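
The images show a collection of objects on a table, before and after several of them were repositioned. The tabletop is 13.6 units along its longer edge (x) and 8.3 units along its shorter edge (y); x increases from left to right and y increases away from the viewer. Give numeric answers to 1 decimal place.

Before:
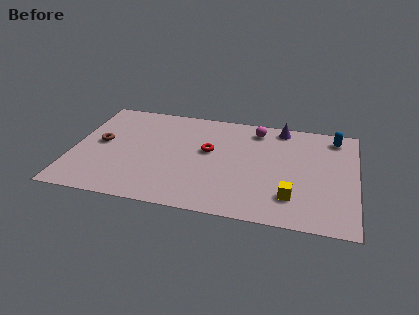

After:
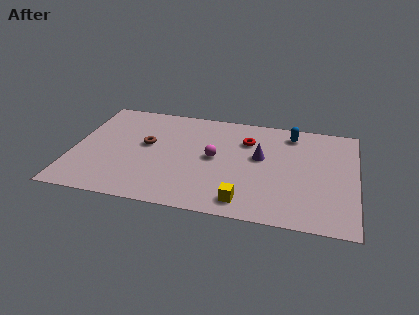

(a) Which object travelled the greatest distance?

the magenta sphere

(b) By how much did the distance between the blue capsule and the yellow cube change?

+0.7

The distance was about 5.4 in the first image and 6.1 in the second, so they moved 0.7 units further apart.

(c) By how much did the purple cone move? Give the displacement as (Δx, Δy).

(-0.9, -2.6)

The purple cone was at about (9.9, 7.4) and moved to about (9.0, 4.8).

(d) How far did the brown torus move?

2.2

The brown torus was near (1.3, 4.4) before and (3.5, 4.7) after, so it travelled √(2.2² + 0.3²) ≈ 2.2 units.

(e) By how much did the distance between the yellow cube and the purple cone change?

-1.8

The distance was about 5.4 in the first image and 3.6 in the second, so they moved 1.8 units closer together.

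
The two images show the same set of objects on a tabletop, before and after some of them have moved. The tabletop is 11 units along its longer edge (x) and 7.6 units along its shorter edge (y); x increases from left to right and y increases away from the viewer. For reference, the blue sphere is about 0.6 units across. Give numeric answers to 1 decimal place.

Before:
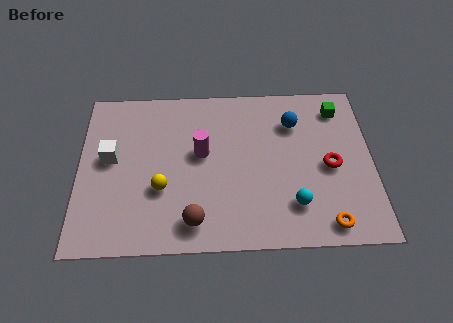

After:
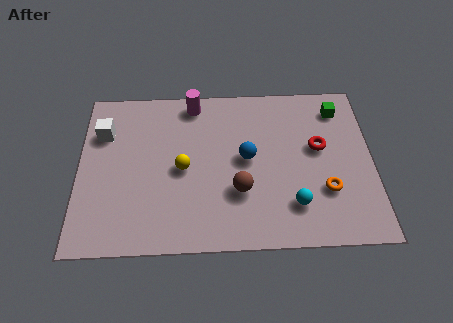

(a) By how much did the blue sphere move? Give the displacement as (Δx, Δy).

(-1.8, -1.6)

The blue sphere started near (8.1, 5.6) and ended near (6.3, 4.0).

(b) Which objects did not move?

the cyan sphere and the green cube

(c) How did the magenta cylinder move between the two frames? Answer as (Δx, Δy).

(-0.3, 2.4)

From the two frames, the magenta cylinder sits at roughly (4.6, 4.3) before and (4.3, 6.7) after.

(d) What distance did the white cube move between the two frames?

1.2

The white cube was near (1.2, 4.2) before and (0.9, 5.4) after, so it travelled √(0.3² + 1.2²) ≈ 1.2 units.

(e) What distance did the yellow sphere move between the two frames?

1.2

The yellow sphere was near (3.1, 2.7) before and (3.9, 3.6) after, so it travelled √(0.8² + 0.9²) ≈ 1.2 units.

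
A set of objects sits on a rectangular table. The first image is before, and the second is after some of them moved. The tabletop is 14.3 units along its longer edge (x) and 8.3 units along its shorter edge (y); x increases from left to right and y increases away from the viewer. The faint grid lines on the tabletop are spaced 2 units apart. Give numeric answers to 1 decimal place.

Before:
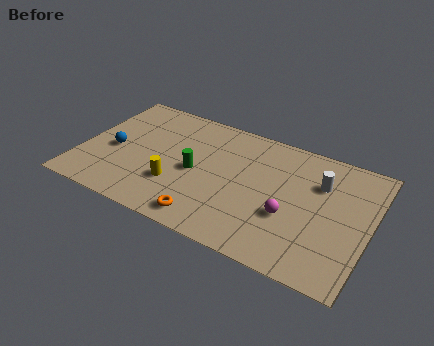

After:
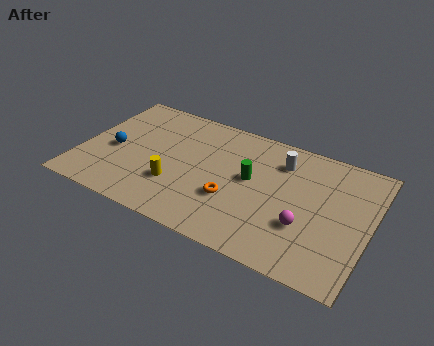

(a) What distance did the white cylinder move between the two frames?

2.1

The white cylinder was near (11.7, 5.8) before and (9.7, 6.4) after, so it travelled √(2.0² + 0.6²) ≈ 2.1 units.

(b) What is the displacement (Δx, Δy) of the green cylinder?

(2.7, 0.7)

From the two frames, the green cylinder sits at roughly (5.7, 3.9) before and (8.4, 4.6) after.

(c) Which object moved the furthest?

the green cylinder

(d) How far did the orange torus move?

2.1

From (6.7, 1.1) to (7.7, 2.9), the orange torus covered √(1.0² + 1.8²) ≈ 2.1 units.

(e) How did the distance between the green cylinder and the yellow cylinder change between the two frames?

+2.5

They were about 1.5 units apart before and 4.0 after — 2.5 units further apart.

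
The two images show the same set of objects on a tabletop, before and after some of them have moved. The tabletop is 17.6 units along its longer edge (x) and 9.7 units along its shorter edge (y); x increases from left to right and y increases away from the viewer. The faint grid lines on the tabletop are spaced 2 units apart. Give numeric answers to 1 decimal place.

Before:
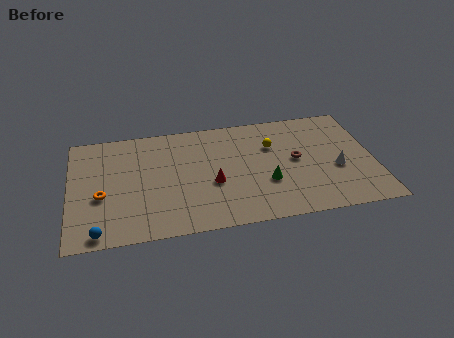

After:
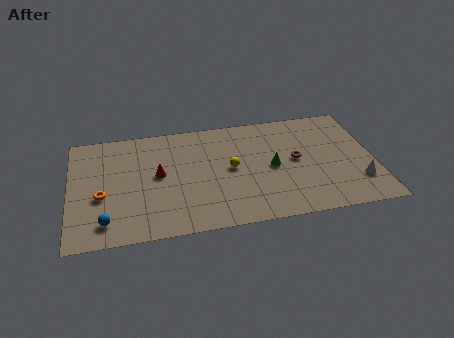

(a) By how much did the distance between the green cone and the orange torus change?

+0.4

The distance was about 9.5 in the first image and 9.9 in the second, so they moved 0.4 units further apart.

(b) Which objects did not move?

the orange torus and the brown torus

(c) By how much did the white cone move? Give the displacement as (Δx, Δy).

(1.2, -1.3)

From the two frames, the white cone sits at roughly (15.4, 3.9) before and (16.6, 2.6) after.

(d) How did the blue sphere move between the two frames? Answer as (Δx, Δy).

(0.4, 0.8)

The blue sphere was at about (1.6, 0.9) and moved to about (2.0, 1.7).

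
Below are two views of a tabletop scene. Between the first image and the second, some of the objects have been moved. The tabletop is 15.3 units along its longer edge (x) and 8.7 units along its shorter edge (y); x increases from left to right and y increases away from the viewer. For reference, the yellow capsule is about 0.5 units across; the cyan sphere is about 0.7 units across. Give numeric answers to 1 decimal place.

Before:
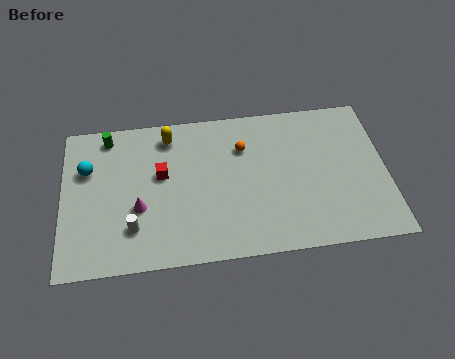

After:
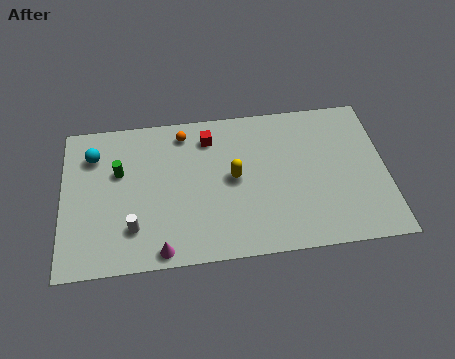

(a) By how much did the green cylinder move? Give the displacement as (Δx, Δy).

(0.5, -2.1)

The green cylinder was at about (2.2, 7.6) and moved to about (2.7, 5.5).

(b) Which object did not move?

the white cylinder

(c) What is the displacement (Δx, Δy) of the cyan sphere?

(0.3, 0.8)

From the two frames, the cyan sphere sits at roughly (1.2, 5.8) before and (1.5, 6.6) after.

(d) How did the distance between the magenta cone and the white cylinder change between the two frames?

+0.8

Before: roughly 1.1 units apart; after: 1.9. That's 0.8 units further apart.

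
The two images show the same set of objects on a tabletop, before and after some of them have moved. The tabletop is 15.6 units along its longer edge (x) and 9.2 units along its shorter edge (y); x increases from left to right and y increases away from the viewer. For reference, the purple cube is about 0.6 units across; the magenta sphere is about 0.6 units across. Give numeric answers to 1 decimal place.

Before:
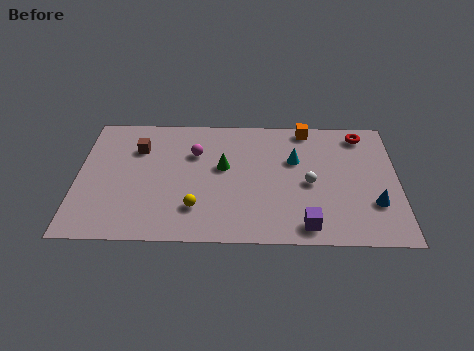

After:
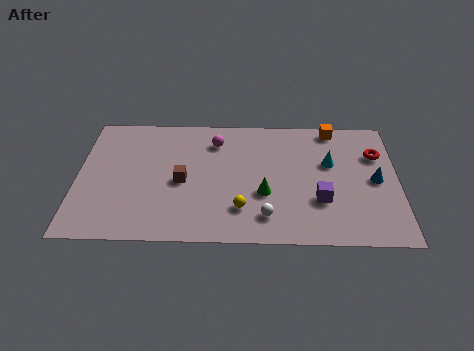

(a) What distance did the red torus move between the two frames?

1.7

The red torus was near (13.9, 7.9) before and (14.6, 6.4) after, so it travelled √(0.7² + 1.5²) ≈ 1.7 units.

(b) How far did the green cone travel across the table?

2.8

The green cone moved from about (7.1, 5.3) to (9.1, 3.4), a distance of √(2.0² + 1.9²) ≈ 2.8.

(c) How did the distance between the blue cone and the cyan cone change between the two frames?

-2.4

The distance was about 4.9 in the first image and 2.5 in the second, so they moved 2.4 units closer together.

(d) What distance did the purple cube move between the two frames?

1.9

The purple cube was near (11.1, 1.2) before and (11.8, 3.0) after, so it travelled √(0.7² + 1.8²) ≈ 1.9 units.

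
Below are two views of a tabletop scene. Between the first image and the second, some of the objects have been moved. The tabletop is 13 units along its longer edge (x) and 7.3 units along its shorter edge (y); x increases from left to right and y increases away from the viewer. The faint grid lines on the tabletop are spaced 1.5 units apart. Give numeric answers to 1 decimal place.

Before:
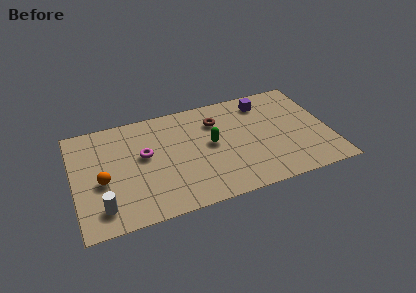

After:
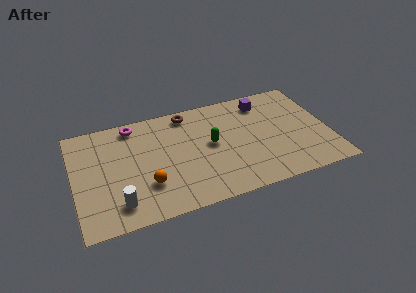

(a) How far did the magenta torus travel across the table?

2.2

The magenta torus moved from about (3.6, 4.2) to (3.2, 6.4), a distance of √(0.4² + 2.2²) ≈ 2.2.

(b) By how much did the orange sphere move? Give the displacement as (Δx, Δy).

(2.2, -0.9)

From the two frames, the orange sphere sits at roughly (1.4, 3.1) before and (3.6, 2.2) after.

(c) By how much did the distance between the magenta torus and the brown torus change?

-1.2

Before: roughly 4.0 units apart; after: 2.8. That's 1.2 units closer together.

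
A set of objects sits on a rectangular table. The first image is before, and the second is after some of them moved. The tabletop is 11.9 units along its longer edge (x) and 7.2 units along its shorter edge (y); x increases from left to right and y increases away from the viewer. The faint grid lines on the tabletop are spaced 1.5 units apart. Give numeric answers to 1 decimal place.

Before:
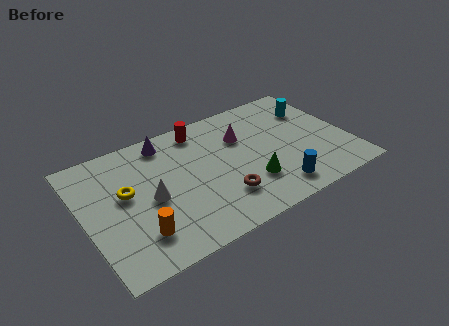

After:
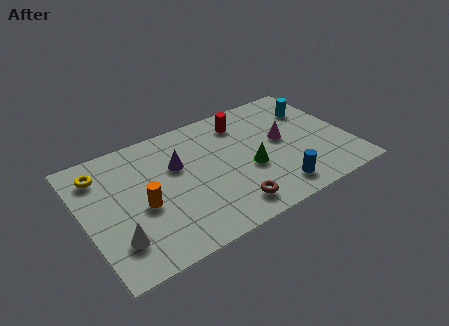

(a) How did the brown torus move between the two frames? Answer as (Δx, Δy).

(0.2, -0.7)

The brown torus was at about (5.9, 1.9) and moved to about (6.1, 1.2).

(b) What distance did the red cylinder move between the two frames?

1.9

The red cylinder was near (5.6, 6.2) before and (7.5, 5.8) after, so it travelled √(1.9² + 0.4²) ≈ 1.9 units.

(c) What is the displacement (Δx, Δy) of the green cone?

(0.1, 0.8)

From the two frames, the green cone sits at roughly (7.2, 2.1) before and (7.3, 2.9) after.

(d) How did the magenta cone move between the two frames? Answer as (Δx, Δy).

(1.7, -1.0)

The magenta cone started near (7.3, 4.9) and ended near (9.0, 3.9).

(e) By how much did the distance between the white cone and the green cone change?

+1.7

Before: roughly 4.5 units apart; after: 6.2. That's 1.7 units further apart.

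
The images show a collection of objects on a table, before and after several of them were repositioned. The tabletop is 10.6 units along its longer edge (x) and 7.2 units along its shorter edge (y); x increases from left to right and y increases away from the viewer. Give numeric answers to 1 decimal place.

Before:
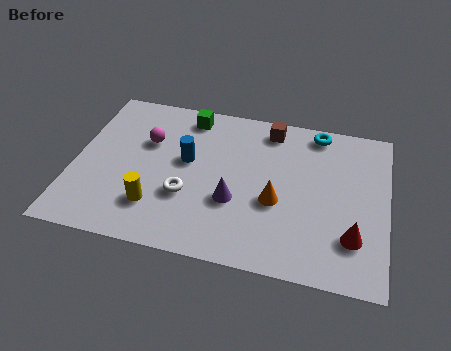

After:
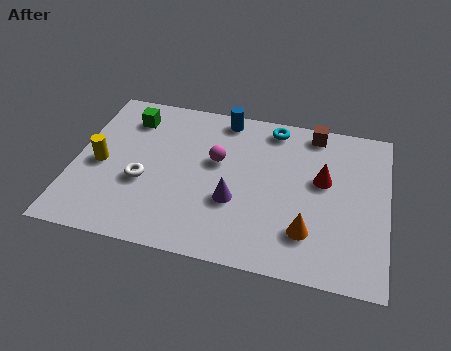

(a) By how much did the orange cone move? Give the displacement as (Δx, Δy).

(1.1, -1.1)

From the two frames, the orange cone sits at roughly (6.9, 2.9) before and (8.0, 1.8) after.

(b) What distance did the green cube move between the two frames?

2.1

The green cube moved from about (3.7, 6.2) to (1.7, 5.7), a distance of √(2.0² + 0.5²) ≈ 2.1.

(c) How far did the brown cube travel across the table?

1.5

From (6.5, 6.2) to (8.0, 6.4), the brown cube covered √(1.5² + 0.2²) ≈ 1.5 units.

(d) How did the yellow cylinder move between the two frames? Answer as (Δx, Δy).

(-2.0, 1.5)

From the two frames, the yellow cylinder sits at roughly (2.9, 1.8) before and (0.9, 3.3) after.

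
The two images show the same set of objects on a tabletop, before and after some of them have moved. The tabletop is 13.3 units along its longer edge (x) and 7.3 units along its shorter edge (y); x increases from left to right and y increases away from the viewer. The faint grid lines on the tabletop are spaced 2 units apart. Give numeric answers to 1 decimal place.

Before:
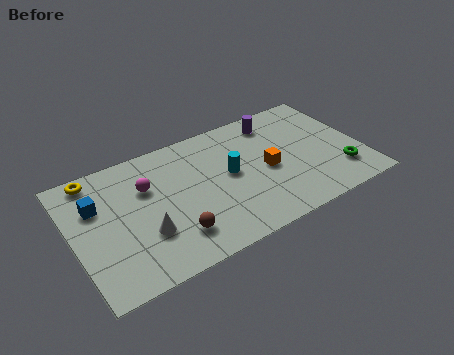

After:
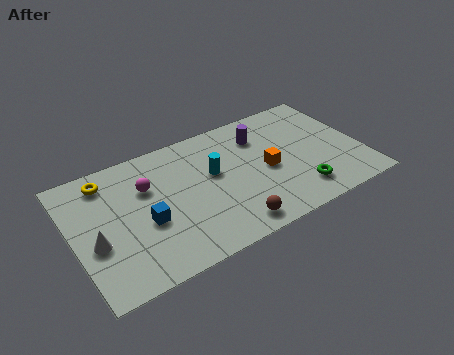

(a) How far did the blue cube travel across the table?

2.8

The blue cube moved from about (1.2, 4.9) to (3.2, 3.0), a distance of √(2.0² + 1.9²) ≈ 2.8.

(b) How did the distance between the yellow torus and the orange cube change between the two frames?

-0.6

The distance was about 8.2 in the first image and 7.6 in the second, so they moved 0.6 units closer together.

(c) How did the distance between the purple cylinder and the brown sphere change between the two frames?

-2.0

Before: roughly 7.0 units apart; after: 5.0. That's 2.0 units closer together.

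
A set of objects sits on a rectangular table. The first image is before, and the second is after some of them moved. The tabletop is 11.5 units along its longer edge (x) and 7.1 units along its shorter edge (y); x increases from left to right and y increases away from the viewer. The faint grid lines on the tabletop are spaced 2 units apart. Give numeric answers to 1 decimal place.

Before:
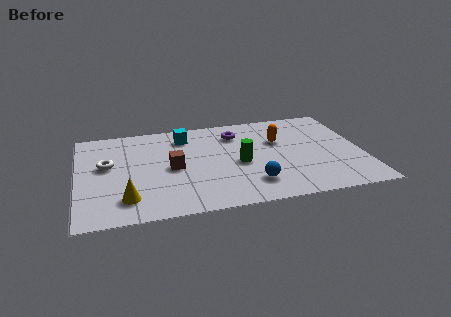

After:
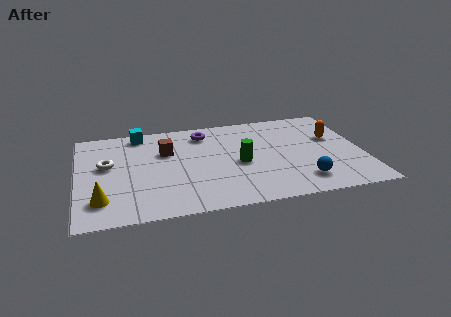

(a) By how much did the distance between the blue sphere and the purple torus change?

+1.8

They were about 3.9 units apart before and 5.7 after — 1.8 units further apart.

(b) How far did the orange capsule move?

2.2

The orange capsule was near (8.2, 4.6) before and (10.4, 4.4) after, so it travelled √(2.2² + 0.2²) ≈ 2.2 units.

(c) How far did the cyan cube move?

1.9

The cyan cube moved from about (4.4, 5.7) to (2.6, 6.3), a distance of √(1.8² + 0.6²) ≈ 1.9.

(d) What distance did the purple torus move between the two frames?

1.3

The purple torus was near (6.5, 5.5) before and (5.2, 5.8) after, so it travelled √(1.3² + 0.3²) ≈ 1.3 units.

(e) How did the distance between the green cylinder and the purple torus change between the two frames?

+0.6

Before: roughly 2.3 units apart; after: 2.9. That's 0.6 units further apart.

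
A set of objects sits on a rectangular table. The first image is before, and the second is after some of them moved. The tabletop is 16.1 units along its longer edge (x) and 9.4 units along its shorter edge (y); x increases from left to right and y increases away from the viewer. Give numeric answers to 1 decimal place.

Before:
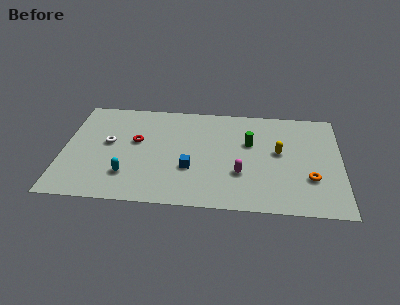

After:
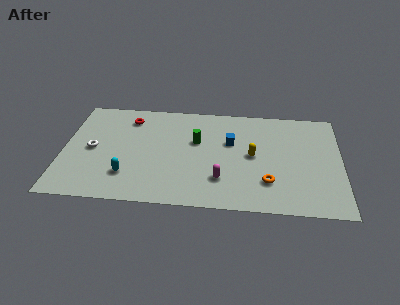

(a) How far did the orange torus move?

2.5

The orange torus moved from about (14.3, 3.0) to (11.9, 2.5), a distance of √(2.4² + 0.5²) ≈ 2.5.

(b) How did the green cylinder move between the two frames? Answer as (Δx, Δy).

(-3.1, -0.1)

The green cylinder started near (10.8, 5.9) and ended near (7.7, 5.8).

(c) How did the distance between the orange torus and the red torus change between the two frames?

-0.7

Before: roughly 10.4 units apart; after: 9.7. That's 0.7 units closer together.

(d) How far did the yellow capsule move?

1.6

From (12.5, 5.2) to (11.0, 4.8), the yellow capsule covered √(1.5² + 0.4²) ≈ 1.6 units.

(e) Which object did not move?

the cyan capsule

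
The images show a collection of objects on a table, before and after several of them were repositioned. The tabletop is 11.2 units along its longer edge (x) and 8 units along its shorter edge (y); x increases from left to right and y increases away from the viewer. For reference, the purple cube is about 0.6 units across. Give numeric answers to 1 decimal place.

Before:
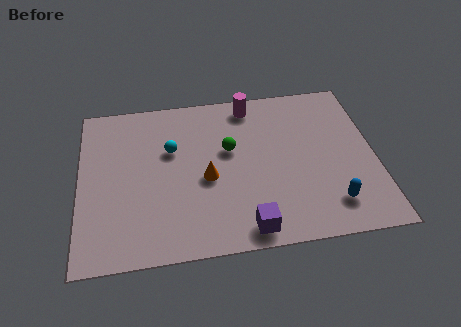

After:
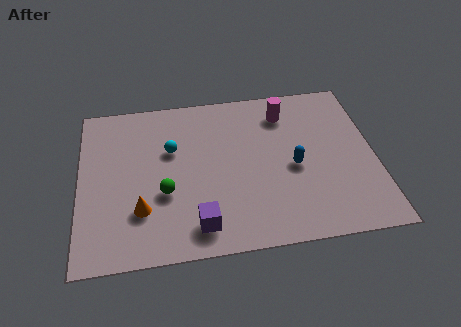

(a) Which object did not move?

the cyan sphere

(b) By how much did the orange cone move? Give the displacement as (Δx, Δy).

(-2.5, -1.2)

The orange cone was at about (4.8, 3.5) and moved to about (2.3, 2.3).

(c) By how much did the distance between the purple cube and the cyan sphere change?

-1.1

The distance was about 5.0 in the first image and 3.9 in the second, so they moved 1.1 units closer together.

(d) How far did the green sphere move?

3.1

The green sphere was near (5.7, 4.8) before and (3.2, 3.0) after, so it travelled √(2.5² + 1.8²) ≈ 3.1 units.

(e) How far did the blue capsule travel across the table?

2.4

From (9.4, 1.6) to (8.1, 3.6), the blue capsule covered √(1.3² + 2.0²) ≈ 2.4 units.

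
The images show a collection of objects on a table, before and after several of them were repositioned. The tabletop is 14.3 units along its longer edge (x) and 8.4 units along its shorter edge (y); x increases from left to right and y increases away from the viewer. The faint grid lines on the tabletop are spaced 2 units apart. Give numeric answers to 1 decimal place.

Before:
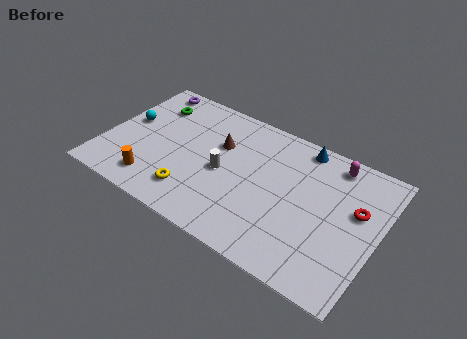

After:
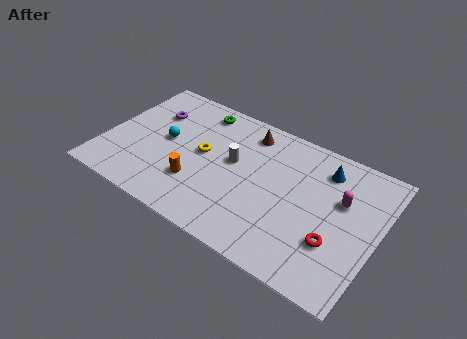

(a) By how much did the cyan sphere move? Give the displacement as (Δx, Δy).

(2.1, -0.3)

From the two frames, the cyan sphere sits at roughly (1.0, 4.7) before and (3.1, 4.4) after.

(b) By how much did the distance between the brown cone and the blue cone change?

-0.5

The distance was about 4.6 in the first image and 4.1 in the second, so they moved 0.5 units closer together.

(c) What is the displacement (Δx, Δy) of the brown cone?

(1.3, 1.5)

From the two frames, the brown cone sits at roughly (5.8, 5.5) before and (7.1, 7.0) after.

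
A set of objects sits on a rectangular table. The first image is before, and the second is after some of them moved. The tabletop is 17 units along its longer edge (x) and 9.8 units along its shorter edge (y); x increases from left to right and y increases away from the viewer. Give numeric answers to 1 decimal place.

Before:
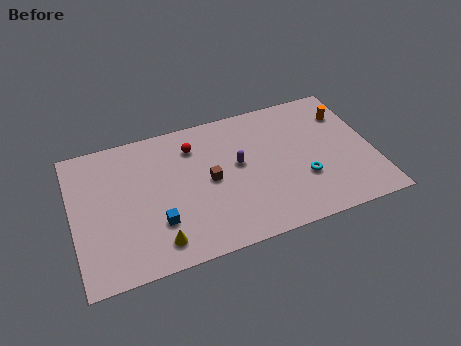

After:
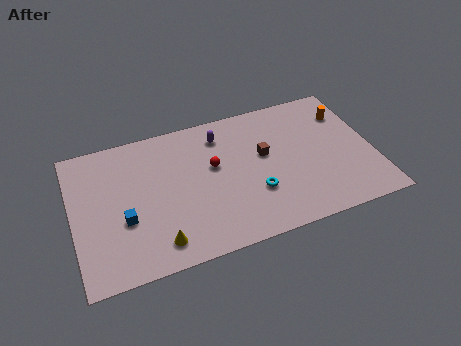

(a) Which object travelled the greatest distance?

the brown cube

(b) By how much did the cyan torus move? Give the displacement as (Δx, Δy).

(-2.8, -0.1)

The cyan torus was at about (12.9, 3.3) and moved to about (10.1, 3.2).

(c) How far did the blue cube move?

2.0

From (4.6, 2.9) to (2.8, 3.7), the blue cube covered √(1.8² + 0.8²) ≈ 2.0 units.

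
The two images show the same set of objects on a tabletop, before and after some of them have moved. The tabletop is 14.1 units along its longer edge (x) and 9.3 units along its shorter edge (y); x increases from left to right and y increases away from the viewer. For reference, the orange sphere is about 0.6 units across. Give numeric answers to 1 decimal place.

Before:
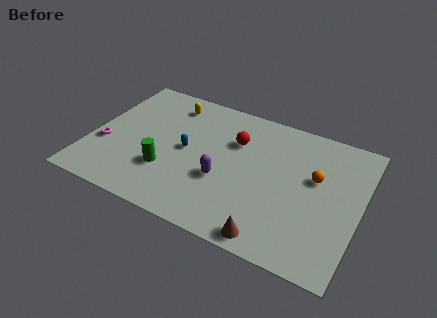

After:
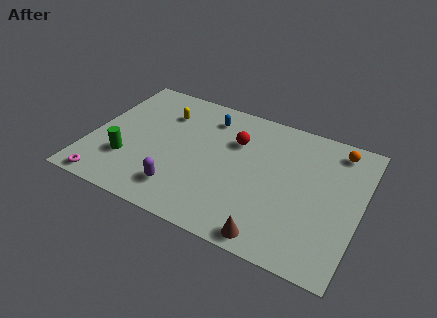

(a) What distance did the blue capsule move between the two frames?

2.9

The blue capsule moved from about (5.0, 4.7) to (5.8, 7.5), a distance of √(0.8² + 2.8²) ≈ 2.9.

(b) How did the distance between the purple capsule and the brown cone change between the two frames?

+1.1

The distance was about 3.9 in the first image and 5.0 in the second, so they moved 1.1 units further apart.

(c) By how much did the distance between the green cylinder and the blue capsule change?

+4.0

Before: roughly 2.0 units apart; after: 6.0. That's 4.0 units further apart.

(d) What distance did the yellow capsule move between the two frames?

0.8

From (3.7, 7.7) to (3.5, 6.9), the yellow capsule covered √(0.2² + 0.8²) ≈ 0.8 units.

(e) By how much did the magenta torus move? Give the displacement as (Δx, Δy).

(0.5, -2.6)

The magenta torus was at about (0.8, 3.4) and moved to about (1.3, 0.8).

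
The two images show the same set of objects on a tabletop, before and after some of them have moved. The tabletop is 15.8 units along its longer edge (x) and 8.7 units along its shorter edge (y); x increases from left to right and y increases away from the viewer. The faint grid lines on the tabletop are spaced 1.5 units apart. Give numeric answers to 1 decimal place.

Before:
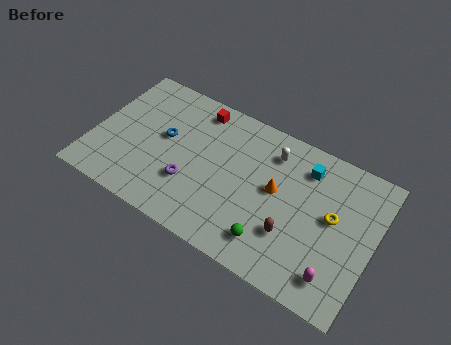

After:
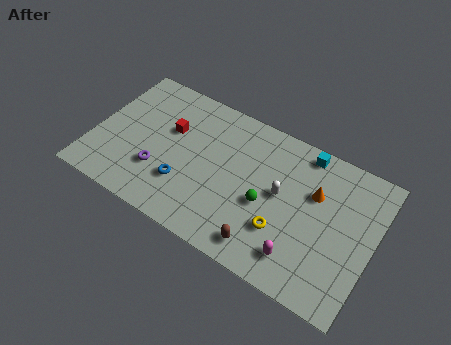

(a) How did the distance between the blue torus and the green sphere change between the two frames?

-2.7

Before: roughly 7.3 units apart; after: 4.6. That's 2.7 units closer together.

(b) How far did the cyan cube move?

0.9

The cyan cube was near (11.7, 6.9) before and (11.5, 7.8) after, so it travelled √(0.2² + 0.9²) ≈ 0.9 units.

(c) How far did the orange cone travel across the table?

2.3

The orange cone moved from about (10.3, 4.8) to (12.4, 5.7), a distance of √(2.1² + 0.9²) ≈ 2.3.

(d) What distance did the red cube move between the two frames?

2.4

From (5.4, 7.5) to (4.1, 5.5), the red cube covered √(1.3² + 2.0²) ≈ 2.4 units.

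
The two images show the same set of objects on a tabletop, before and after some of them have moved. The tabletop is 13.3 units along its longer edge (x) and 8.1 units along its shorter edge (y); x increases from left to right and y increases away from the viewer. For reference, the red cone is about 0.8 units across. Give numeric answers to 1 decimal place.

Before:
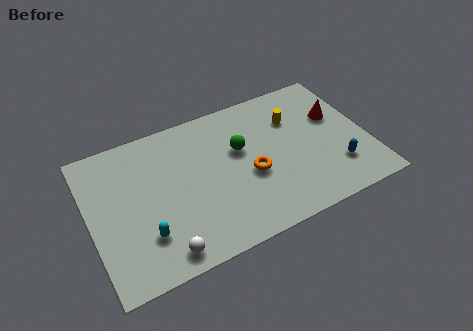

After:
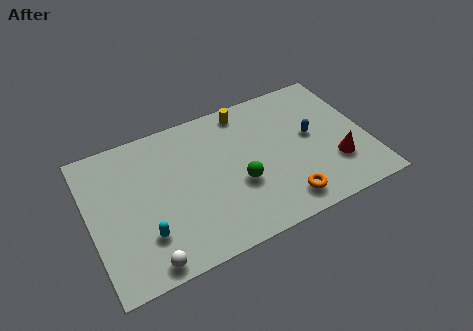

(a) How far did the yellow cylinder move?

2.6

The yellow cylinder moved from about (10.0, 5.7) to (7.8, 7.1), a distance of √(2.2² + 1.4²) ≈ 2.6.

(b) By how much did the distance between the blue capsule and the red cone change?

-0.8

Before: roughly 3.0 units apart; after: 2.2. That's 0.8 units closer together.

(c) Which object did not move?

the cyan capsule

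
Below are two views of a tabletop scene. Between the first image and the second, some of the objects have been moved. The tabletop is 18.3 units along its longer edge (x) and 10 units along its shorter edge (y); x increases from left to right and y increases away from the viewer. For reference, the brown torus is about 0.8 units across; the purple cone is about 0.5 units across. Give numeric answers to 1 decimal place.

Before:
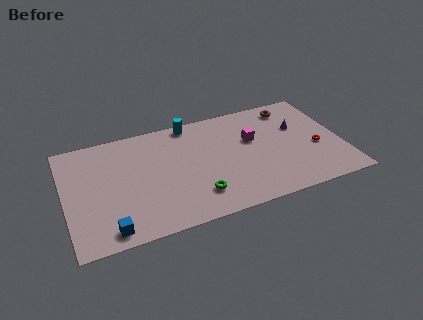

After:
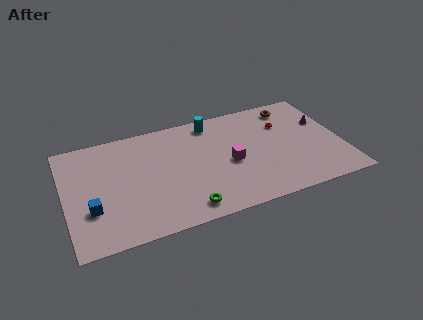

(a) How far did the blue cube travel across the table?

2.3

From (2.6, 1.2) to (1.6, 3.3), the blue cube covered √(1.0² + 2.1²) ≈ 2.3 units.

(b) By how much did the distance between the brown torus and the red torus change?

-2.9

Before: roughly 4.6 units apart; after: 1.7. That's 2.9 units closer together.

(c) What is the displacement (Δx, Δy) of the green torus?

(-0.8, -0.9)

From the two frames, the green torus sits at roughly (8.4, 2.3) before and (7.6, 1.4) after.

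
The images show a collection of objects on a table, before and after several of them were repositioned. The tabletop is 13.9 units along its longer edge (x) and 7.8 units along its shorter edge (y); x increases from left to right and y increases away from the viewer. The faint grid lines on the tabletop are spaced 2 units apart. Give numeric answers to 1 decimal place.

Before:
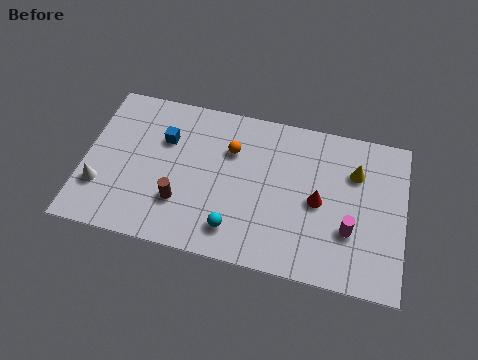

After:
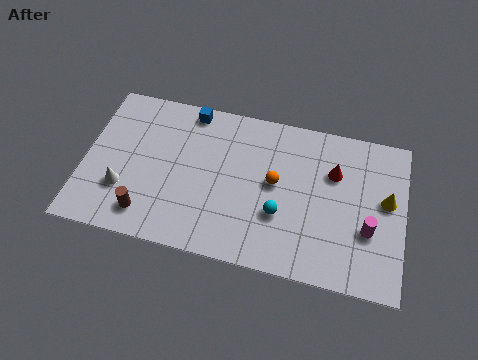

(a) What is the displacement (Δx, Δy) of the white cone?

(1.0, 0.1)

The white cone started near (0.8, 2.3) and ended near (1.8, 2.4).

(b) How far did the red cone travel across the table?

1.7

From (10.2, 3.7) to (10.8, 5.3), the red cone covered √(0.6² + 1.6²) ≈ 1.7 units.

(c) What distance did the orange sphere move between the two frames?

2.3

The orange sphere moved from about (6.3, 5.4) to (8.3, 4.2), a distance of √(2.0² + 1.2²) ≈ 2.3.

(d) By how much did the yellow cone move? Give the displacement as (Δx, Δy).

(1.4, -1.1)

The yellow cone was at about (11.7, 5.5) and moved to about (13.1, 4.4).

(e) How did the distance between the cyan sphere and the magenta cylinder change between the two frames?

-1.2

They were about 5.0 units apart before and 3.8 after — 1.2 units closer together.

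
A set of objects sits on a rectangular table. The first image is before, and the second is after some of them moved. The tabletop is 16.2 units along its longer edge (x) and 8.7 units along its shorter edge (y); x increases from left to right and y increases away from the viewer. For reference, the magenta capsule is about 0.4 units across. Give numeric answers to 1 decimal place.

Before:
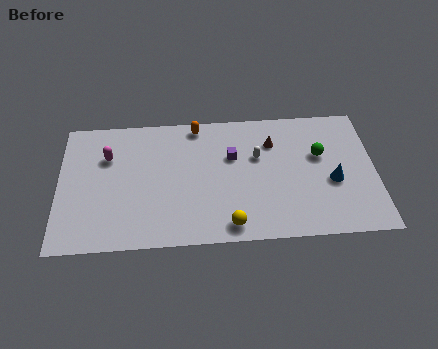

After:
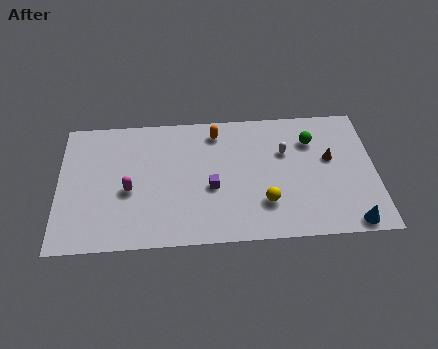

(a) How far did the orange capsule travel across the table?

1.1

From (7.1, 7.8) to (8.1, 7.3), the orange capsule covered √(1.0² + 0.5²) ≈ 1.1 units.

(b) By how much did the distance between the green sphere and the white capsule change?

-1.6

They were about 3.2 units apart before and 1.6 after — 1.6 units closer together.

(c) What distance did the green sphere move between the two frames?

1.1

The green sphere was near (13.4, 5.4) before and (13.0, 6.4) after, so it travelled √(0.4² + 1.0²) ≈ 1.1 units.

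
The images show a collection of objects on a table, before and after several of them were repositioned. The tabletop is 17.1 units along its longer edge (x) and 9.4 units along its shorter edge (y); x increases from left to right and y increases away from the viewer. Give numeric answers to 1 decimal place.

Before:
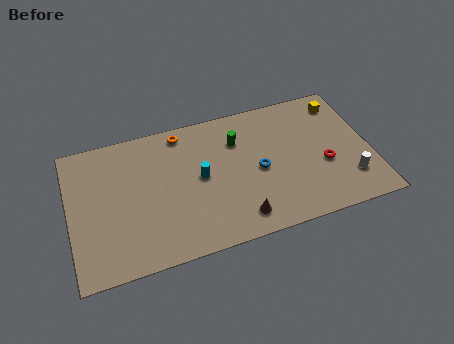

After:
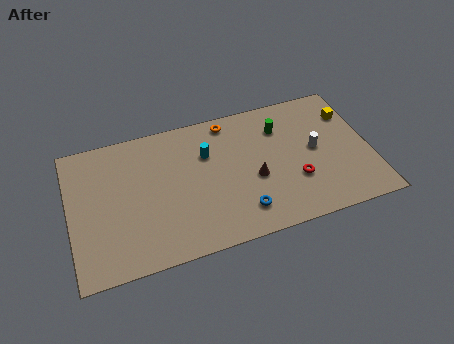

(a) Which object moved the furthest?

the white cylinder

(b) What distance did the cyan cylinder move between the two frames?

1.6

The cyan cylinder was near (7.4, 4.9) before and (7.9, 6.4) after, so it travelled √(0.5² + 1.5²) ≈ 1.6 units.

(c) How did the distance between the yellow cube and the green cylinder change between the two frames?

-2.2

Before: roughly 6.2 units apart; after: 4.0. That's 2.2 units closer together.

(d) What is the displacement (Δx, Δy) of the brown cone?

(1.1, 2.4)

The brown cone started near (9.3, 1.5) and ended near (10.4, 3.9).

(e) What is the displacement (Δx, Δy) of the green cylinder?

(2.5, 0.2)

The green cylinder started near (9.7, 6.8) and ended near (12.2, 7.0).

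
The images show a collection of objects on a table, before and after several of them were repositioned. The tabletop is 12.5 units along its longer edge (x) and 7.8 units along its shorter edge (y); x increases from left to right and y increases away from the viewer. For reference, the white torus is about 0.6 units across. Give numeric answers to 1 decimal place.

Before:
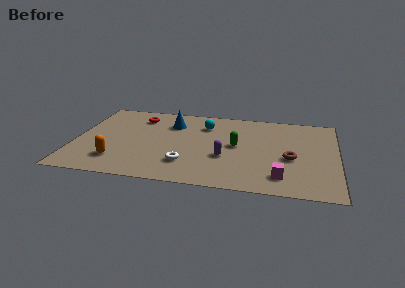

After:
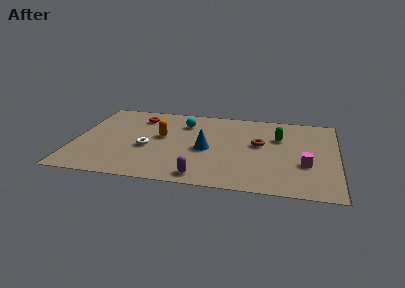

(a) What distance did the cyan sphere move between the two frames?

1.0

From (6.1, 5.9) to (5.1, 5.9), the cyan sphere covered √(1.0² + 0.0²) ≈ 1.0 units.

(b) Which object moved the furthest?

the orange capsule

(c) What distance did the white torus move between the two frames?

2.2

The white torus moved from about (5.4, 2.0) to (3.5, 3.2), a distance of √(1.9² + 1.2²) ≈ 2.2.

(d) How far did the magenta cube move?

1.7

The magenta cube moved from about (9.9, 1.5) to (11.0, 2.8), a distance of √(1.1² + 1.3²) ≈ 1.7.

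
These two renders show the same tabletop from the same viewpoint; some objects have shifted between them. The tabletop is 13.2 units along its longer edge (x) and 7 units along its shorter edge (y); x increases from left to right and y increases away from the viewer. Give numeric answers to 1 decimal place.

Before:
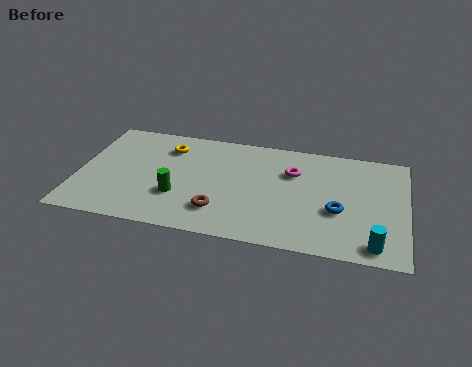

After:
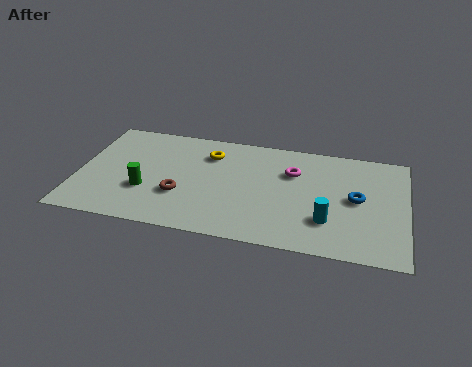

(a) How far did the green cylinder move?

1.3

The green cylinder moved from about (4.1, 2.3) to (2.8, 2.4), a distance of √(1.3² + 0.1²) ≈ 1.3.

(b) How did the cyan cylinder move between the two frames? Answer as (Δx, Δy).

(-1.9, 1.1)

From the two frames, the cyan cylinder sits at roughly (12.0, 0.9) before and (10.1, 2.0) after.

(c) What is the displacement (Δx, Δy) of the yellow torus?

(1.7, -0.1)

The yellow torus was at about (3.5, 5.4) and moved to about (5.2, 5.3).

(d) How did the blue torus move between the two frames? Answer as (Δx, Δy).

(0.7, 0.9)

The blue torus was at about (10.5, 2.7) and moved to about (11.2, 3.6).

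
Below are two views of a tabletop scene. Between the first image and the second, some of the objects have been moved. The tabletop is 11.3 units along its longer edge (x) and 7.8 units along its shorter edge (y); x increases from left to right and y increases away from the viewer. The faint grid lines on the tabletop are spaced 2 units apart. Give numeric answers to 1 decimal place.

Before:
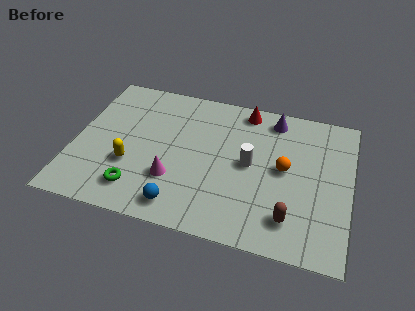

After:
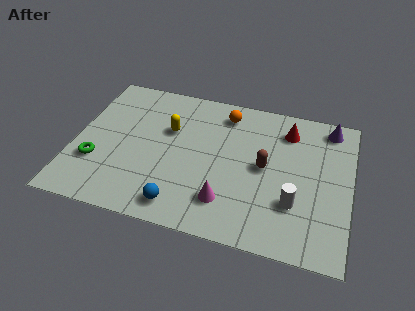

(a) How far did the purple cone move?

2.3

From (8.0, 6.7) to (10.3, 6.8), the purple cone covered √(2.3² + 0.1²) ≈ 2.3 units.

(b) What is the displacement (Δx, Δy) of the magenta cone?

(2.2, -0.6)

The magenta cone was at about (4.2, 2.4) and moved to about (6.4, 1.8).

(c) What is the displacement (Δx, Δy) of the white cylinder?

(1.9, -1.6)

The white cylinder was at about (7.2, 4.0) and moved to about (9.1, 2.4).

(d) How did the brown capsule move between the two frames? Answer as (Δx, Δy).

(-1.2, 2.4)

The brown capsule started near (9.0, 1.6) and ended near (7.8, 4.0).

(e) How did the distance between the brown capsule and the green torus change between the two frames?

+0.8

Before: roughly 6.2 units apart; after: 7.0. That's 0.8 units further apart.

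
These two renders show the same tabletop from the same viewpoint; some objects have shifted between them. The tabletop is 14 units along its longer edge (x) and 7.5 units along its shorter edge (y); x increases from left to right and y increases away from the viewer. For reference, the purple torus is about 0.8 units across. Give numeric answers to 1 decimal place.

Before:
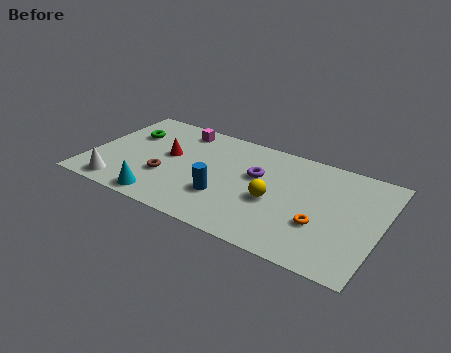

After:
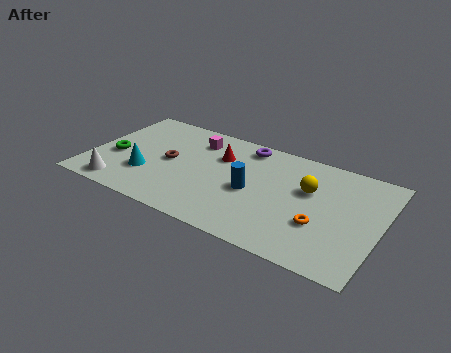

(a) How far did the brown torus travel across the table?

1.2

The brown torus was near (3.8, 2.6) before and (3.8, 3.8) after, so it travelled √(0.0² + 1.2²) ≈ 1.2 units.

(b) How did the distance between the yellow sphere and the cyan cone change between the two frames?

+2.3

Before: roughly 5.6 units apart; after: 7.9. That's 2.3 units further apart.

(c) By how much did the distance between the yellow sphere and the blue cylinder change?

+0.5

Before: roughly 2.4 units apart; after: 2.9. That's 0.5 units further apart.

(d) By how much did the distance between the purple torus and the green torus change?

+0.5

The distance was about 6.4 in the first image and 6.9 in the second, so they moved 0.5 units further apart.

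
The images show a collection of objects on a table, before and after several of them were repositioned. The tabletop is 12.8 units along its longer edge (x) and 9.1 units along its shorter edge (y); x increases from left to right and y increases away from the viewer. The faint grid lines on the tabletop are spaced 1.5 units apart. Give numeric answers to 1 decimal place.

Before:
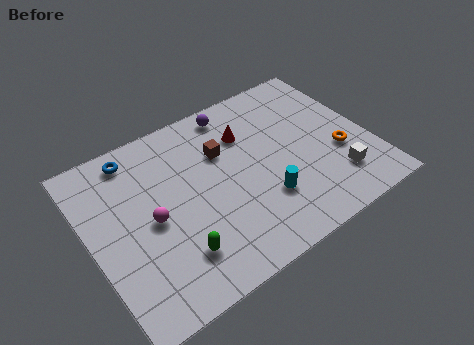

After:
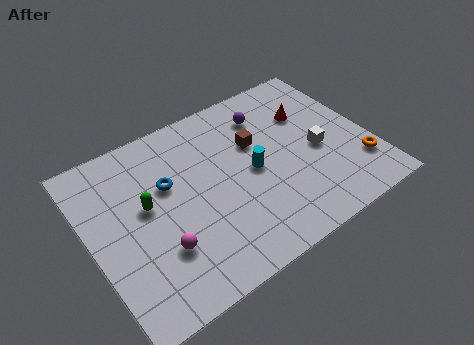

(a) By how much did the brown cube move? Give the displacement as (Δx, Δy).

(1.5, -0.3)

The brown cube was at about (6.3, 6.1) and moved to about (7.8, 5.8).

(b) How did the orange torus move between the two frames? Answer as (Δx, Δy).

(0.7, -1.1)

The orange torus was at about (11.3, 3.4) and moved to about (12.0, 2.3).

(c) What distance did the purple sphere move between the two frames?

1.7

From (7.2, 8.0) to (8.6, 7.1), the purple sphere covered √(1.4² + 0.9²) ≈ 1.7 units.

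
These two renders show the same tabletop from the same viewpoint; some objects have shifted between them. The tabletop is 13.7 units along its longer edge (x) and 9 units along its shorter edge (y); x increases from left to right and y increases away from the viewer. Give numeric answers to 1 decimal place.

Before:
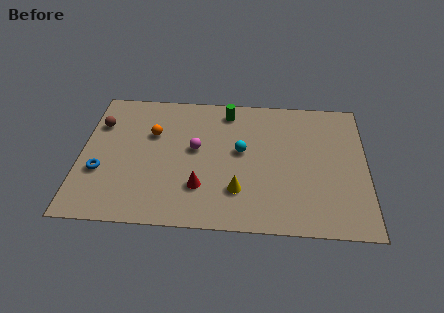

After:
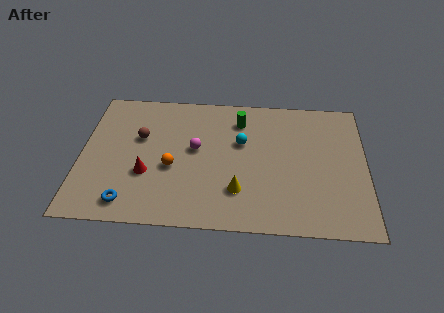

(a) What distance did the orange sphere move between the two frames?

2.4

The orange sphere moved from about (3.4, 5.9) to (4.4, 3.7), a distance of √(1.0² + 2.2²) ≈ 2.4.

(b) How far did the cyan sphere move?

0.6

The cyan sphere was near (7.7, 5.0) before and (7.7, 5.6) after, so it travelled √(0.0² + 0.6²) ≈ 0.6 units.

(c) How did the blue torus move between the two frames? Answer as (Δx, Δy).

(1.4, -1.9)

The blue torus was at about (1.0, 3.2) and moved to about (2.4, 1.3).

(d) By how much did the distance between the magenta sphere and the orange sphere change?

-0.6

The distance was about 2.3 in the first image and 1.7 in the second, so they moved 0.6 units closer together.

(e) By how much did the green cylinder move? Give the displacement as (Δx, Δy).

(0.6, -0.6)

From the two frames, the green cylinder sits at roughly (7.0, 7.7) before and (7.6, 7.1) after.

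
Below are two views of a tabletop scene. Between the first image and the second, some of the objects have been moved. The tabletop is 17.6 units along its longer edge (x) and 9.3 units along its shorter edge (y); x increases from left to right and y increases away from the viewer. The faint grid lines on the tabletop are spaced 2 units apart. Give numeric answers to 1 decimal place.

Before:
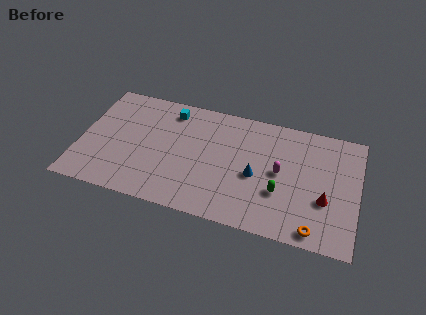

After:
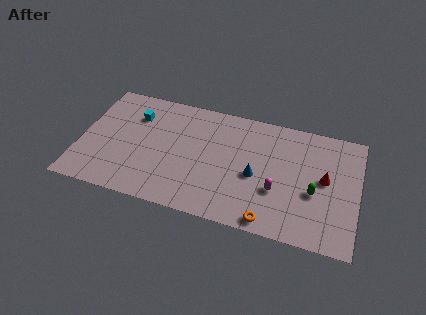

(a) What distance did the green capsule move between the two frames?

2.2

The green capsule moved from about (12.8, 3.2) to (14.9, 3.8), a distance of √(2.1² + 0.6²) ≈ 2.2.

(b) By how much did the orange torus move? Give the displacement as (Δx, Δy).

(-2.8, -0.1)

The orange torus was at about (15.1, 1.0) and moved to about (12.3, 0.9).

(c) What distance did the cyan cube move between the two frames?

2.4

From (5.5, 7.8) to (3.3, 6.8), the cyan cube covered √(2.2² + 1.0²) ≈ 2.4 units.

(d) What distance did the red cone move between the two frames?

1.6

The red cone moved from about (15.6, 3.4) to (15.5, 5.0), a distance of √(0.1² + 1.6²) ≈ 1.6.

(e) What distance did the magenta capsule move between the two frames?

1.5

The magenta capsule was near (12.7, 4.8) before and (12.6, 3.3) after, so it travelled √(0.1² + 1.5²) ≈ 1.5 units.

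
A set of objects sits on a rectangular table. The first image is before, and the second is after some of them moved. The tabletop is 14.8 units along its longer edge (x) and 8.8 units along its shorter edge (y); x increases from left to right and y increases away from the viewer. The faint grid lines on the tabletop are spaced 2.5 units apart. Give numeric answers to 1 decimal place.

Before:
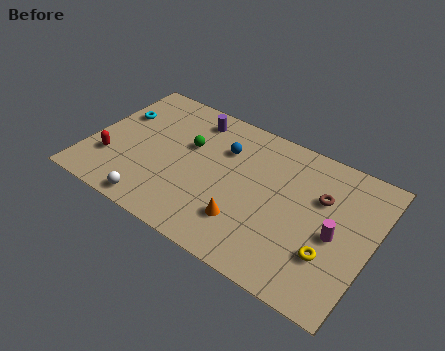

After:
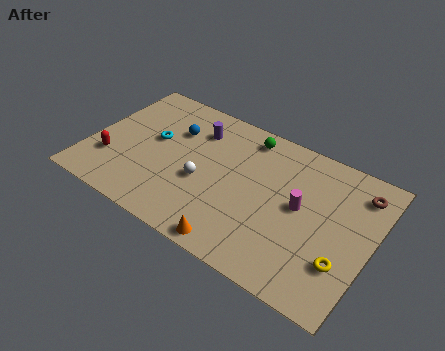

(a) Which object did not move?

the red capsule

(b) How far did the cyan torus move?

2.2

The cyan torus moved from about (1.1, 5.8) to (3.2, 5.0), a distance of √(2.1² + 0.8²) ≈ 2.2.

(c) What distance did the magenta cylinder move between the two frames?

2.0

From (13.0, 4.0) to (11.1, 4.7), the magenta cylinder covered √(1.9² + 0.7²) ≈ 2.0 units.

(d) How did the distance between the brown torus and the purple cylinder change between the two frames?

+1.3

They were about 7.3 units apart before and 8.6 after — 1.3 units further apart.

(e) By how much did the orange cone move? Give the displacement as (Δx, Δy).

(-0.2, -1.5)

The orange cone started near (8.6, 2.3) and ended near (8.4, 0.8).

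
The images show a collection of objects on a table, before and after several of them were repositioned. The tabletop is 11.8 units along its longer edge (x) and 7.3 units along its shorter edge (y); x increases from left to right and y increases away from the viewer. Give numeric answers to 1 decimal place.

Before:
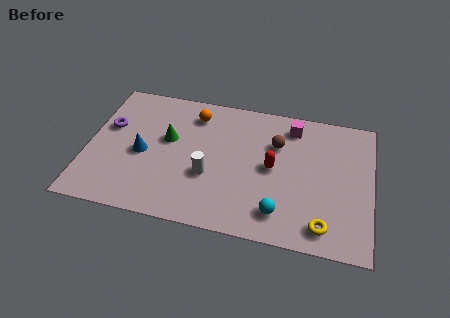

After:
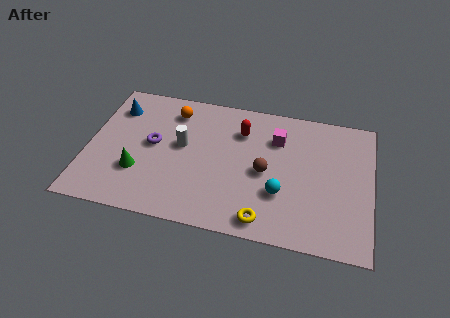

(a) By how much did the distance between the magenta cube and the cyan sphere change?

-1.8

Before: roughly 4.7 units apart; after: 2.9. That's 1.8 units closer together.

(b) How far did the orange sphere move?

0.9

The orange sphere was near (4.3, 5.9) before and (3.4, 5.9) after, so it travelled √(0.9² + 0.0²) ≈ 0.9 units.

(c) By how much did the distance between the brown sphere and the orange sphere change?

+1.1

The distance was about 3.6 in the first image and 4.7 in the second, so they moved 1.1 units further apart.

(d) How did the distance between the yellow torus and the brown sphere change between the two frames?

-1.9

They were about 4.4 units apart before and 2.5 after — 1.9 units closer together.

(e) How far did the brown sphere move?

1.6

From (7.8, 5.0) to (7.4, 3.4), the brown sphere covered √(0.4² + 1.6²) ≈ 1.6 units.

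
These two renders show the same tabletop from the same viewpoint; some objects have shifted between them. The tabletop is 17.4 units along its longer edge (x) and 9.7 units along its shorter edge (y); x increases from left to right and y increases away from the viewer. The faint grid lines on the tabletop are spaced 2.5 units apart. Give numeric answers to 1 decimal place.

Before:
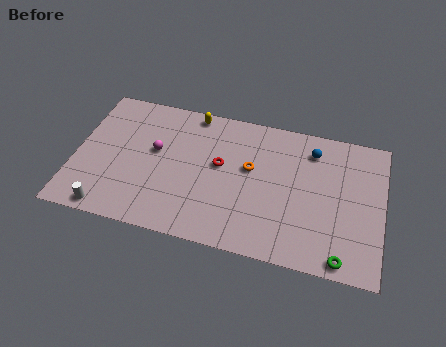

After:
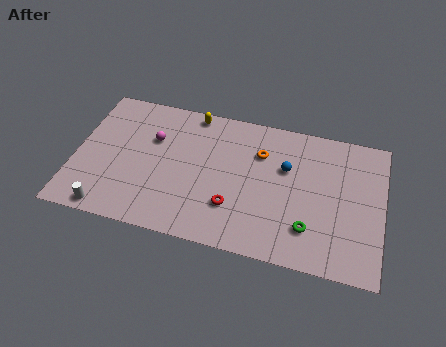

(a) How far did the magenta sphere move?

0.8

From (4.5, 5.6) to (4.3, 6.4), the magenta sphere covered √(0.2² + 0.8²) ≈ 0.8 units.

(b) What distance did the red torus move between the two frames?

2.8

The red torus moved from about (8.2, 5.5) to (9.1, 2.8), a distance of √(0.9² + 2.7²) ≈ 2.8.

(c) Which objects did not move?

the white cylinder and the yellow capsule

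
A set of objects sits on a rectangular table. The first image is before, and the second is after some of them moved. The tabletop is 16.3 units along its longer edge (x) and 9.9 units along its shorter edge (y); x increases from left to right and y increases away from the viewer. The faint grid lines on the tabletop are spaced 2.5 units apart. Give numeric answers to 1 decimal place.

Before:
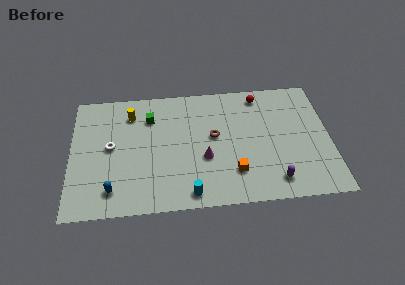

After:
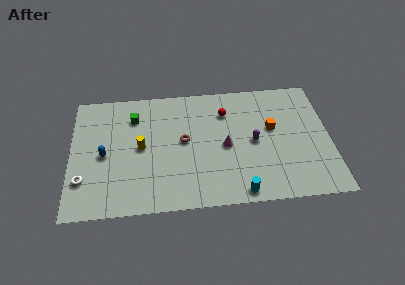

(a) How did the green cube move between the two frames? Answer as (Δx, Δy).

(-1.0, 0.1)

The green cube was at about (5.0, 7.4) and moved to about (4.0, 7.5).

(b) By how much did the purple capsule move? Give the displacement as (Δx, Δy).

(-1.2, 3.2)

The purple capsule was at about (12.7, 1.6) and moved to about (11.5, 4.8).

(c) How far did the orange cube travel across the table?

4.1

From (10.2, 2.5) to (12.7, 5.8), the orange cube covered √(2.5² + 3.3²) ≈ 4.1 units.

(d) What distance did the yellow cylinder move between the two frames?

2.9

The yellow cylinder moved from about (3.8, 7.8) to (4.4, 5.0), a distance of √(0.6² + 2.8²) ≈ 2.9.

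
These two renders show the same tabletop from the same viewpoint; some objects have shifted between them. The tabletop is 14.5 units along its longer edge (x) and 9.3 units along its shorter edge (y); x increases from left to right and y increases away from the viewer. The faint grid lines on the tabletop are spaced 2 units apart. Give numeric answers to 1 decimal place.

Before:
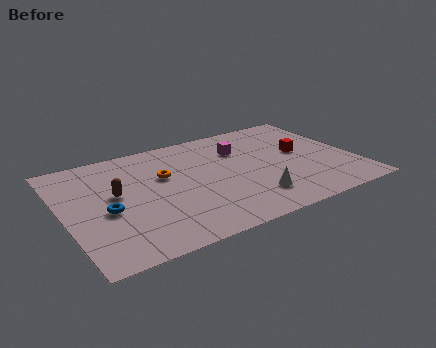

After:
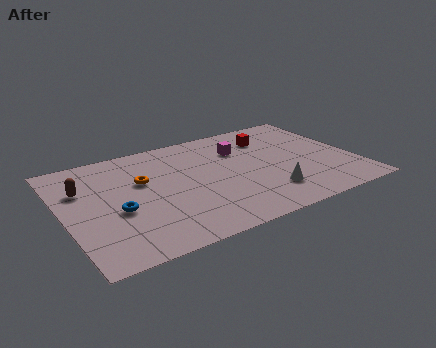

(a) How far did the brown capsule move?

1.9

The brown capsule moved from about (2.6, 5.2) to (1.1, 6.3), a distance of √(1.5² + 1.1²) ≈ 1.9.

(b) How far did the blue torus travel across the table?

0.5

The blue torus moved from about (2.0, 4.0) to (2.5, 3.8), a distance of √(0.5² + 0.2²) ≈ 0.5.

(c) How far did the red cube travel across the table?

2.4

From (12.0, 5.1) to (10.7, 7.1), the red cube covered √(1.3² + 2.0²) ≈ 2.4 units.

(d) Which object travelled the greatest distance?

the red cube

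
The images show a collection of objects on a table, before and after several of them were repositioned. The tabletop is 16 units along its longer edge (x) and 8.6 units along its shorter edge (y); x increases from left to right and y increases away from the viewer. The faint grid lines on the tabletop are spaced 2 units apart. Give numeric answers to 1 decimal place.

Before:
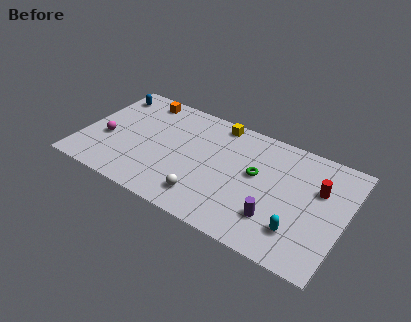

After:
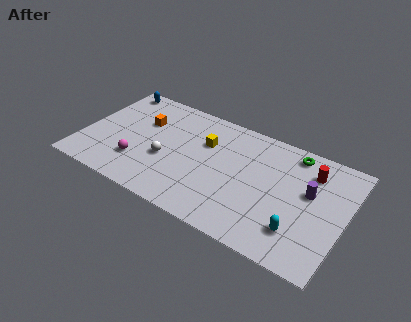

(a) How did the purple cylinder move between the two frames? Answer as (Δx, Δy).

(1.7, 2.8)

The purple cylinder was at about (12.1, 2.3) and moved to about (13.8, 5.1).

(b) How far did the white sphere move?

3.2

The white sphere moved from about (7.9, 1.7) to (5.2, 3.4), a distance of √(2.7² + 1.7²) ≈ 3.2.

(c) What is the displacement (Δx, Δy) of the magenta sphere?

(2.1, -1.0)

The magenta sphere was at about (1.5, 3.4) and moved to about (3.6, 2.4).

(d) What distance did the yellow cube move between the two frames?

2.0

The yellow cube was near (7.8, 7.7) before and (7.3, 5.8) after, so it travelled √(0.5² + 1.9²) ≈ 2.0 units.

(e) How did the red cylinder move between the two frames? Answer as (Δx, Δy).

(-0.6, 1.0)

The red cylinder was at about (14.3, 5.6) and moved to about (13.7, 6.6).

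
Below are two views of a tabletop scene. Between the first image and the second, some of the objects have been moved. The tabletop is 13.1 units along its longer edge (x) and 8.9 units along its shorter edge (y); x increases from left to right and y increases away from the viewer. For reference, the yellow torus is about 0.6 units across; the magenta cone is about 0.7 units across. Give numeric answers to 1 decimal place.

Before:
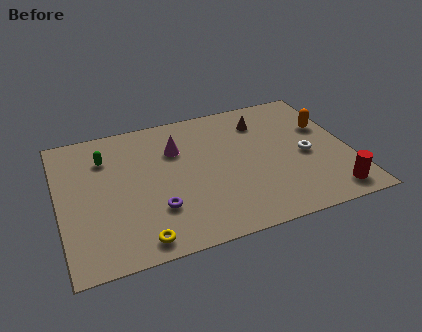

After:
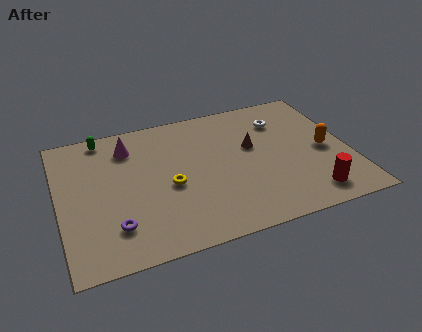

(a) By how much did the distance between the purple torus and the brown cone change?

+0.5

The distance was about 6.7 in the first image and 7.2 in the second, so they moved 0.5 units further apart.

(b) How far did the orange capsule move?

1.6

From (12.2, 5.7) to (12.0, 4.1), the orange capsule covered √(0.2² + 1.6²) ≈ 1.6 units.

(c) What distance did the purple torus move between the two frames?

2.0

The purple torus was near (4.2, 2.6) before and (2.3, 2.1) after, so it travelled √(1.9² + 0.5²) ≈ 2.0 units.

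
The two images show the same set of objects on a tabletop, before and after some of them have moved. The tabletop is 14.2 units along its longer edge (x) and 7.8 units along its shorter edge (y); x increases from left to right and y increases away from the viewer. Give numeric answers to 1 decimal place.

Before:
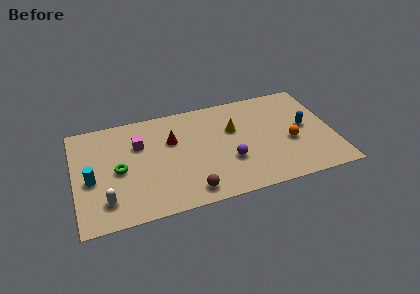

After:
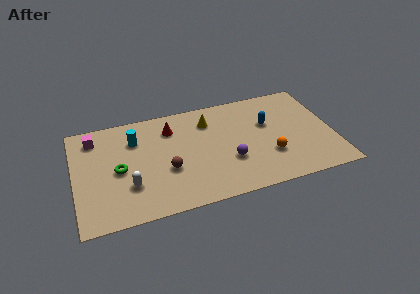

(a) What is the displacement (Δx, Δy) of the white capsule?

(1.3, 0.7)

From the two frames, the white capsule sits at roughly (1.6, 1.7) before and (2.9, 2.4) after.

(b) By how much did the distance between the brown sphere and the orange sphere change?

-0.5

Before: roughly 6.1 units apart; after: 5.6. That's 0.5 units closer together.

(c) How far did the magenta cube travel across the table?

2.6

The magenta cube moved from about (3.6, 5.3) to (1.2, 6.4), a distance of √(2.4² + 1.1²) ≈ 2.6.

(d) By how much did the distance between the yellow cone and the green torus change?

-0.9

Before: roughly 6.5 units apart; after: 5.6. That's 0.9 units closer together.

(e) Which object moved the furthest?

the cyan cylinder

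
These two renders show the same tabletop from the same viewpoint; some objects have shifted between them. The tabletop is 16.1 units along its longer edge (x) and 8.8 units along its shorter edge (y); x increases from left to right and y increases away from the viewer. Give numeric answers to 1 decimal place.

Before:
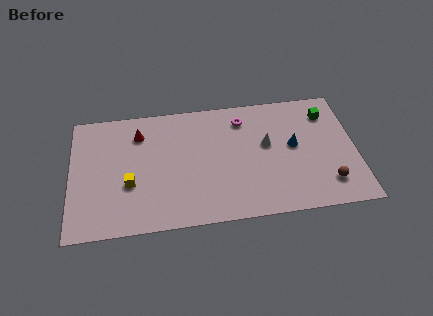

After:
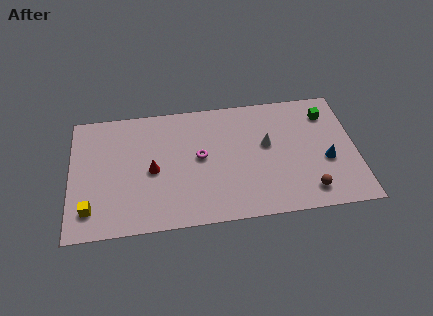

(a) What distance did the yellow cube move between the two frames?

2.7

From (3.3, 3.3) to (1.1, 1.8), the yellow cube covered √(2.2² + 1.5²) ≈ 2.7 units.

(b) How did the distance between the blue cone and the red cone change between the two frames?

+0.9

The distance was about 8.9 in the first image and 9.8 in the second, so they moved 0.9 units further apart.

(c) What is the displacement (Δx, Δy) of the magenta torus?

(-2.5, -2.4)

The magenta torus was at about (9.8, 7.1) and moved to about (7.3, 4.7).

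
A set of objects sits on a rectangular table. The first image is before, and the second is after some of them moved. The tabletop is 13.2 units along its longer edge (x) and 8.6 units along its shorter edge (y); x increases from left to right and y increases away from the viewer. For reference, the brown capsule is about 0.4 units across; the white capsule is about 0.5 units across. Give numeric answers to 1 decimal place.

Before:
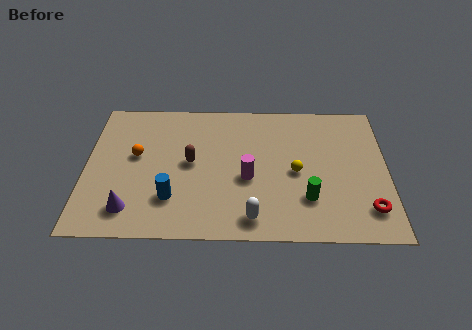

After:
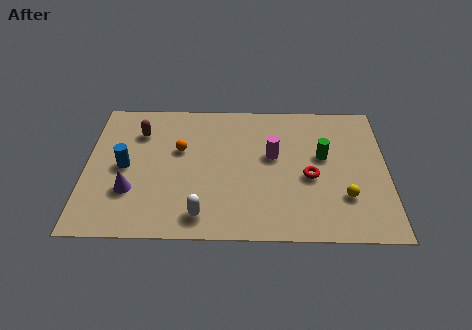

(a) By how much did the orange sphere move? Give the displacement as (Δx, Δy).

(1.9, 0.4)

From the two frames, the orange sphere sits at roughly (2.2, 4.9) before and (4.1, 5.3) after.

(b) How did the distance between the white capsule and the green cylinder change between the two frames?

+3.8

The distance was about 2.7 in the first image and 6.5 in the second, so they moved 3.8 units further apart.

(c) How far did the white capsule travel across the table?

2.2

The white capsule moved from about (7.3, 1.2) to (5.1, 1.3), a distance of √(2.2² + 0.1²) ≈ 2.2.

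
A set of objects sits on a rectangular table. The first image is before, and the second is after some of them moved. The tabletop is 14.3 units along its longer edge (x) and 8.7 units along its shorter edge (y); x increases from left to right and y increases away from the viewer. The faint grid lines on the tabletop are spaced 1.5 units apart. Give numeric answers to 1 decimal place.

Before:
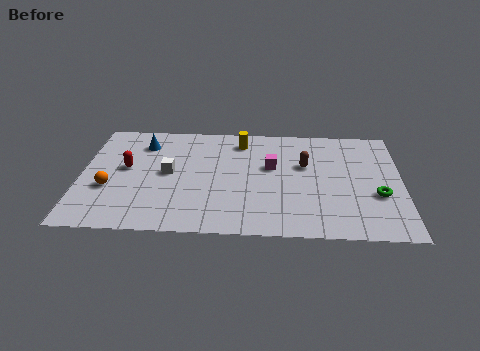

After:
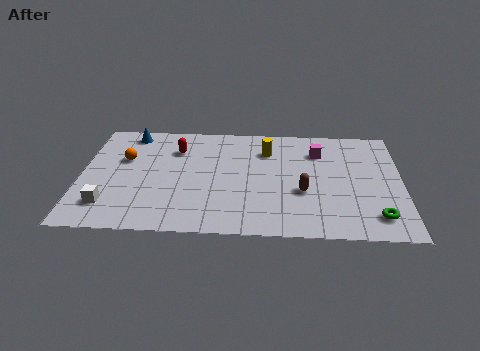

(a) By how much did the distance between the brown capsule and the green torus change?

-0.3

They were about 3.9 units apart before and 3.6 after — 0.3 units closer together.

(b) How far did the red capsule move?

2.7

The red capsule moved from about (2.0, 4.8) to (4.2, 6.4), a distance of √(2.2² + 1.6²) ≈ 2.7.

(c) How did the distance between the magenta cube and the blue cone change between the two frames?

+2.6

Before: roughly 6.0 units apart; after: 8.6. That's 2.6 units further apart.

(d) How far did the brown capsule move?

2.1

The brown capsule was near (10.0, 5.4) before and (9.9, 3.3) after, so it travelled √(0.1² + 2.1²) ≈ 2.1 units.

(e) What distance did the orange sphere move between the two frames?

2.4

The orange sphere moved from about (1.3, 3.2) to (1.9, 5.5), a distance of √(0.6² + 2.3²) ≈ 2.4.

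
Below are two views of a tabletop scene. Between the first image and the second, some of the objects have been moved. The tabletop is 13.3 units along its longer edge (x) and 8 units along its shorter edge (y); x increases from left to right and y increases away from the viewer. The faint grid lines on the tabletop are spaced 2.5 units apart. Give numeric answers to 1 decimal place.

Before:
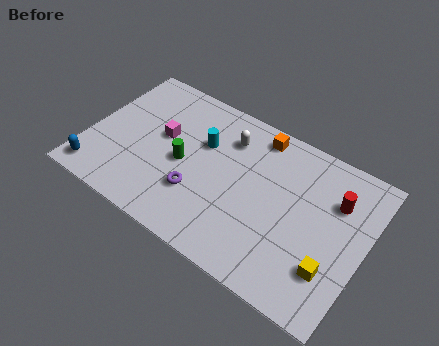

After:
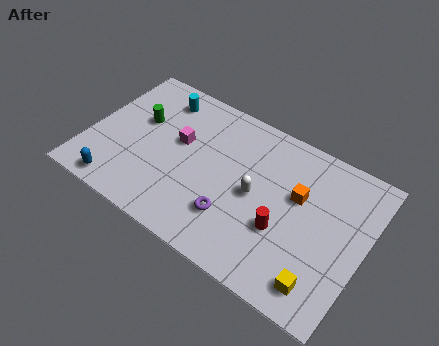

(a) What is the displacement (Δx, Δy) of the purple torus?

(1.8, -0.3)

From the two frames, the purple torus sits at roughly (5.5, 2.5) before and (7.3, 2.2) after.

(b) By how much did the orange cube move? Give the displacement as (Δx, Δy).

(2.3, -2.1)

The orange cube started near (7.7, 7.0) and ended near (10.0, 4.9).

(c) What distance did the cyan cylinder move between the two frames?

2.8

The cyan cylinder moved from about (5.3, 5.2) to (2.9, 6.6), a distance of √(2.4² + 1.4²) ≈ 2.8.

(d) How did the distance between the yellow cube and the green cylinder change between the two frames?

+2.6

Before: roughly 7.6 units apart; after: 10.2. That's 2.6 units further apart.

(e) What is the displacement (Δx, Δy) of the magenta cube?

(0.8, 0.1)

The magenta cube started near (3.4, 4.6) and ended near (4.2, 4.7).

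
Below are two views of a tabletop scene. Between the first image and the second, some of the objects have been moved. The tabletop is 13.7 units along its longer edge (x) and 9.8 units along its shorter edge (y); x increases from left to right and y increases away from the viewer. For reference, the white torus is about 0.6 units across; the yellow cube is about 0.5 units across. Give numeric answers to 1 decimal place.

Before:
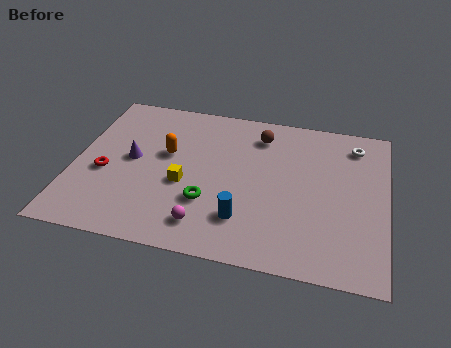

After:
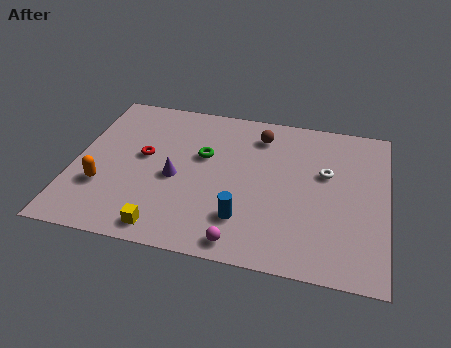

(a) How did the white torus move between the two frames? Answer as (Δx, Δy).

(-1.2, -2.1)

From the two frames, the white torus sits at roughly (12.2, 8.1) before and (11.0, 6.0) after.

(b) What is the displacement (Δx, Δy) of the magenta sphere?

(1.6, -0.7)

The magenta sphere started near (6.0, 1.7) and ended near (7.6, 1.0).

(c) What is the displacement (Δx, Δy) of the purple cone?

(2.0, -0.8)

The purple cone started near (2.5, 5.1) and ended near (4.5, 4.3).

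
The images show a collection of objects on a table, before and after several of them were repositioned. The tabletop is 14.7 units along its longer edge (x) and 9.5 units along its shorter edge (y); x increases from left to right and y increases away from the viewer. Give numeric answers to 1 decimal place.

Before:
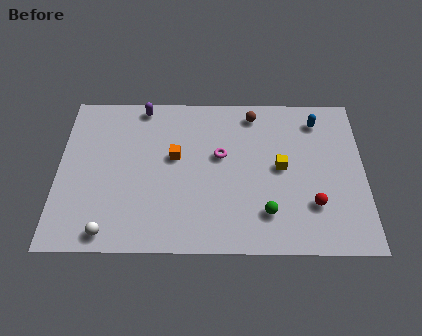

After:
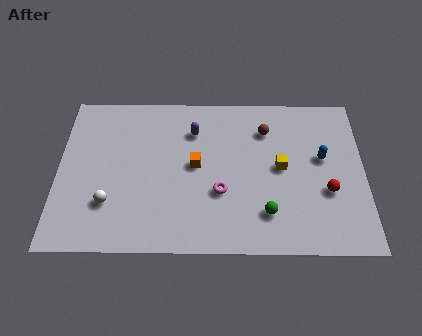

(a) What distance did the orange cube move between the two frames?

1.1

The orange cube moved from about (5.6, 5.5) to (6.6, 5.0), a distance of √(1.0² + 0.5²) ≈ 1.1.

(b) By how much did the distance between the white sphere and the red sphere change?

+0.6

Before: roughly 9.8 units apart; after: 10.4. That's 0.6 units further apart.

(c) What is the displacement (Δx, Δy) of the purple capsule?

(2.5, -1.5)

The purple capsule started near (4.0, 8.6) and ended near (6.5, 7.1).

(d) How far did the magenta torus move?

2.2

From (7.8, 5.6) to (7.8, 3.4), the magenta torus covered √(0.0² + 2.2²) ≈ 2.2 units.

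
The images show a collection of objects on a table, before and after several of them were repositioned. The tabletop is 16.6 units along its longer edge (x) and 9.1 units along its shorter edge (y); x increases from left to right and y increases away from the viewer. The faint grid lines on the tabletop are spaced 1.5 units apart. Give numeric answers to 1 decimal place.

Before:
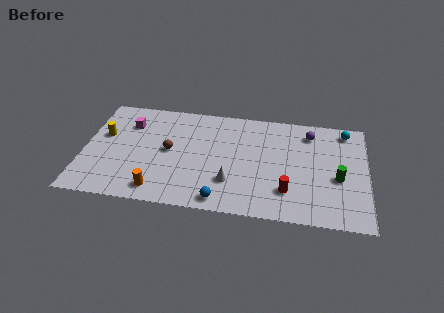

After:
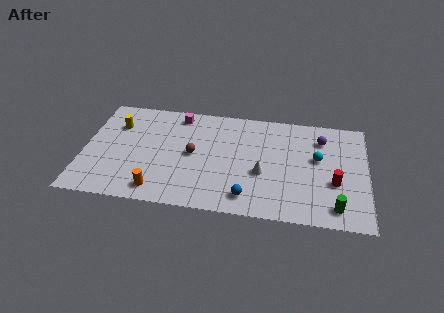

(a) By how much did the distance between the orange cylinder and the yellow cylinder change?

+0.5

Before: roughly 5.4 units apart; after: 5.9. That's 0.5 units further apart.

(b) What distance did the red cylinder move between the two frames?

2.9

The red cylinder moved from about (12.0, 2.3) to (14.7, 3.4), a distance of √(2.7² + 1.1²) ≈ 2.9.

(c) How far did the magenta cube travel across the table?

3.1

The magenta cube was near (2.5, 6.7) before and (5.4, 7.9) after, so it travelled √(2.9² + 1.2²) ≈ 3.1 units.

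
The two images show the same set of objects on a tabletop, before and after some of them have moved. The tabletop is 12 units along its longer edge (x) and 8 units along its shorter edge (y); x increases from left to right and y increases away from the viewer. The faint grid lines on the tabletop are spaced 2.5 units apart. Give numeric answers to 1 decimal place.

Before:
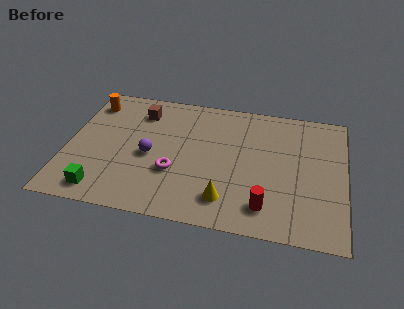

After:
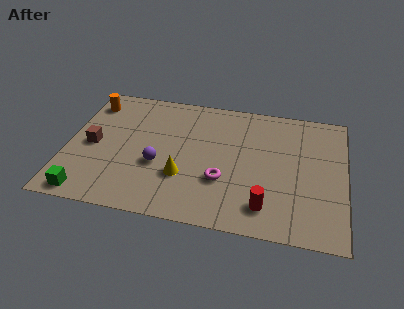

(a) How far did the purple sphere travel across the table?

0.6

From (3.6, 3.6) to (4.0, 3.1), the purple sphere covered √(0.4² + 0.5²) ≈ 0.6 units.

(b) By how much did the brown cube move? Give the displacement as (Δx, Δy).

(-1.9, -2.5)

The brown cube was at about (3.0, 6.3) and moved to about (1.1, 3.8).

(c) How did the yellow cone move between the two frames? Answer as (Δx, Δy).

(-1.9, 1.0)

The yellow cone was at about (7.0, 1.6) and moved to about (5.1, 2.6).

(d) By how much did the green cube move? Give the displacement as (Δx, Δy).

(-0.6, -0.3)

The green cube was at about (1.7, 1.1) and moved to about (1.1, 0.8).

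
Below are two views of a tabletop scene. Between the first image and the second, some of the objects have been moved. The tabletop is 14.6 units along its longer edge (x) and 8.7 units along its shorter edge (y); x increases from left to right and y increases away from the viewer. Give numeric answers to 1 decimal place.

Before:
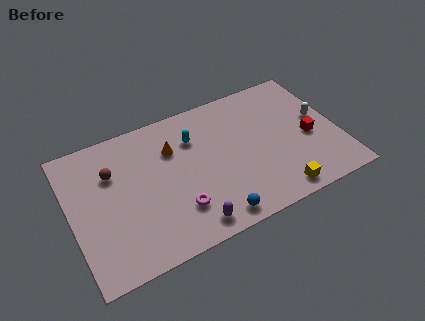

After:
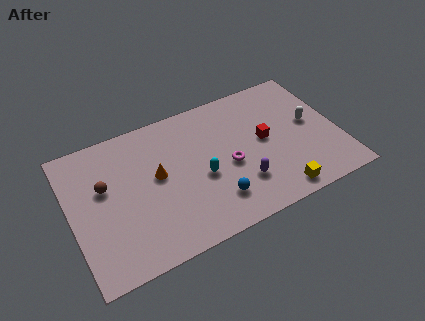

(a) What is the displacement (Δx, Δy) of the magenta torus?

(3.0, 1.5)

The magenta torus was at about (5.5, 2.3) and moved to about (8.5, 3.8).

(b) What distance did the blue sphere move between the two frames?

1.0

The blue sphere moved from about (7.3, 1.0) to (7.5, 2.0), a distance of √(0.2² + 1.0²) ≈ 1.0.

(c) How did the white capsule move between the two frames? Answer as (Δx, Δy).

(-0.5, -0.1)

From the two frames, the white capsule sits at roughly (13.7, 4.8) before and (13.2, 4.7) after.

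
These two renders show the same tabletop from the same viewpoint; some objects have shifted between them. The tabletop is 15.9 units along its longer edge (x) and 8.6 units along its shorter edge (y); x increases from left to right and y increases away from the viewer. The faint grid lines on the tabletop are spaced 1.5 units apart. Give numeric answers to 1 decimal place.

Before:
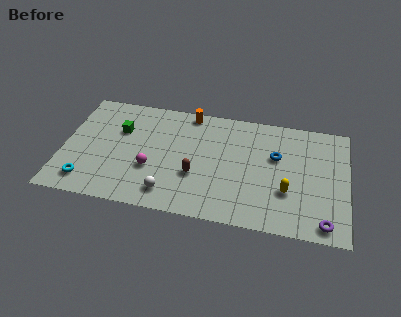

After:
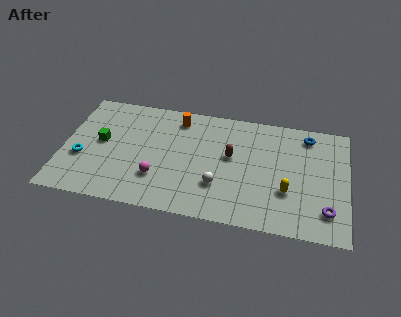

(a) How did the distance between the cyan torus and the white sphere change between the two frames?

+3.1

Before: roughly 4.6 units apart; after: 7.7. That's 3.1 units further apart.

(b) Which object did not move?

the yellow capsule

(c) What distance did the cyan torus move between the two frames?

1.7

The cyan torus was near (1.5, 1.5) before and (1.1, 3.2) after, so it travelled √(0.4² + 1.7²) ≈ 1.7 units.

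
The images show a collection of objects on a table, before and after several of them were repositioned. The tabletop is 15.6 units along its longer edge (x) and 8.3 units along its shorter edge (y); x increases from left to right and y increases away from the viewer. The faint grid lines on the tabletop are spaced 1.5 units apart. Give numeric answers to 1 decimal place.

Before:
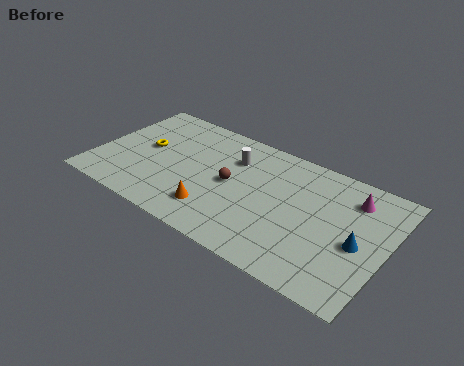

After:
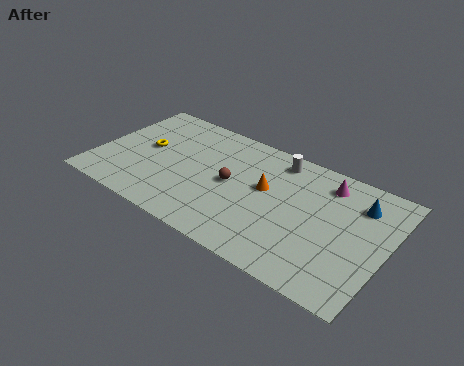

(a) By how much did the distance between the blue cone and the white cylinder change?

-2.9

Before: roughly 7.5 units apart; after: 4.6. That's 2.9 units closer together.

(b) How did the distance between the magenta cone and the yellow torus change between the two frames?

-1.3

They were about 11.2 units apart before and 9.9 after — 1.3 units closer together.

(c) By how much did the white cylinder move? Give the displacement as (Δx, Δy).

(2.3, 1.1)

The white cylinder was at about (7.1, 6.0) and moved to about (9.4, 7.1).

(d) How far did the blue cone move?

2.6

From (14.2, 3.7) to (13.9, 6.3), the blue cone covered √(0.3² + 2.6²) ≈ 2.6 units.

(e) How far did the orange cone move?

3.7

The orange cone moved from about (6.8, 1.9) to (9.1, 4.8), a distance of √(2.3² + 2.9²) ≈ 3.7.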